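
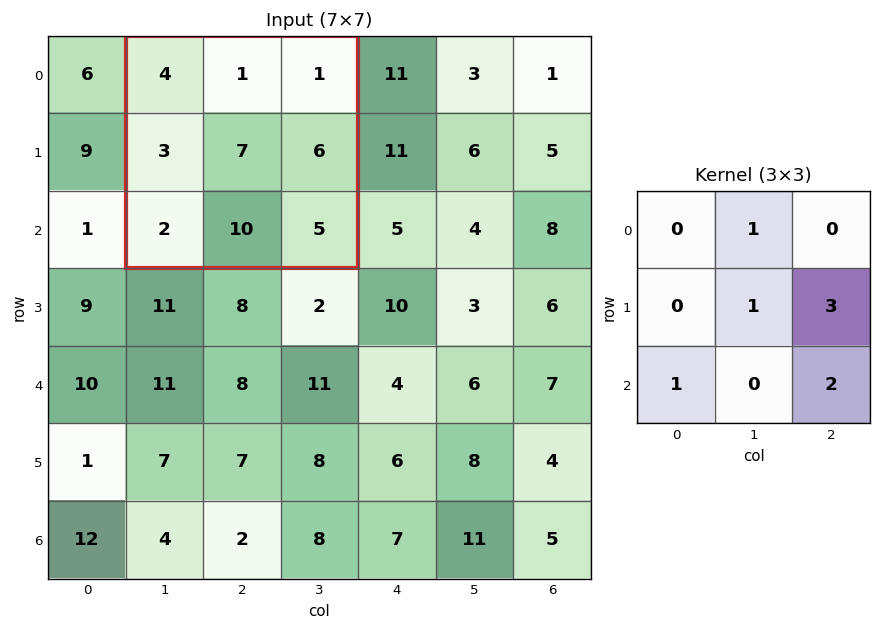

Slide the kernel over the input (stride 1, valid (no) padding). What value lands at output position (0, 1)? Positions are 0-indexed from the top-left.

The receptive field on the input at this output position is [4 1 1 / 3 7 6 / 2 10 5]. Elementwise product with the kernel and sum: 1·1 + 7·1 + 6·3 + 2·1 + 5·2.

38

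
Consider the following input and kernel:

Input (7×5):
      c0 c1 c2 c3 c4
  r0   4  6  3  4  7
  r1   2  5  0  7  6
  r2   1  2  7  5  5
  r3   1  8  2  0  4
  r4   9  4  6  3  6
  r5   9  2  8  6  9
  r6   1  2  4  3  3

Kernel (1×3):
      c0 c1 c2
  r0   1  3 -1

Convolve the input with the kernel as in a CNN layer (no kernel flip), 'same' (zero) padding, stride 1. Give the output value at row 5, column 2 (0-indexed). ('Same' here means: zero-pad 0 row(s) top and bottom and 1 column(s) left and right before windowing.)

The receptive field on the zero-padded input at this output position is [2 8 6]. Elementwise product with the kernel and sum: 2·1 + 8·3 + 6·-1.

20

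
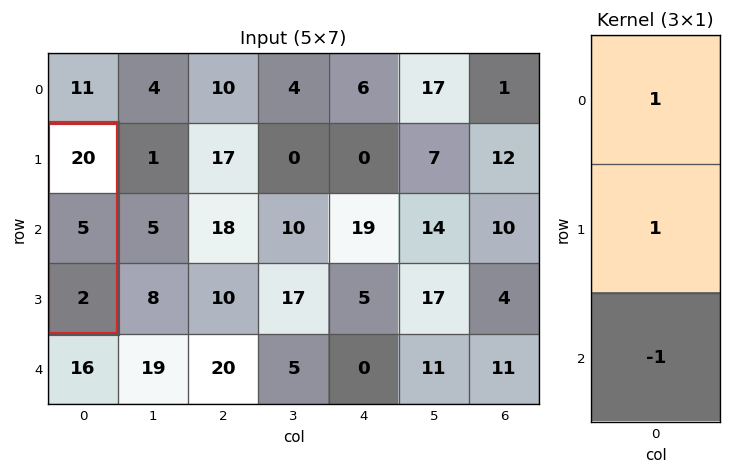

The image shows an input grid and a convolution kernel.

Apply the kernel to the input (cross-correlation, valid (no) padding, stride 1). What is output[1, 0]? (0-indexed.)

The receptive field on the input at this output position is [20 / 5 / 2]. Elementwise product with the kernel and sum: 20·1 + 5·1 + 2·-1.

23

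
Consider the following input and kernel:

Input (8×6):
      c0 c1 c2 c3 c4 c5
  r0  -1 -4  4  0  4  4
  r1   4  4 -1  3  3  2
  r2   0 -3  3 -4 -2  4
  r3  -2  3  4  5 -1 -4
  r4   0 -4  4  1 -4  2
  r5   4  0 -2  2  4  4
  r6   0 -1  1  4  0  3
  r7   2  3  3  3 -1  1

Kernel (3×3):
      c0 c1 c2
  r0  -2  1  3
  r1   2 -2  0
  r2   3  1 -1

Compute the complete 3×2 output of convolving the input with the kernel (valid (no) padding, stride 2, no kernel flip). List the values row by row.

Output[0,0]: The receptive field on the input at this output position is [-1 -4 4 / 4 4 -1 / 0 -3 3]. Elementwise product with the kernel and sum: -1·-2 + -4·1 + 4·3 + 4·2 + 4·-2 + 0·3 + -3·1 + 3·-1.
Output[0,1]: The receptive field on the input at this output position is [4 0 4 / -1 3 3 / 3 -4 -2]. Elementwise product with the kernel and sum: 4·-2 + 0·1 + 4·3 + -1·2 + 3·-2 + 3·3 + -4·1 + -2·-1.

4 3
-12 -1
14 -20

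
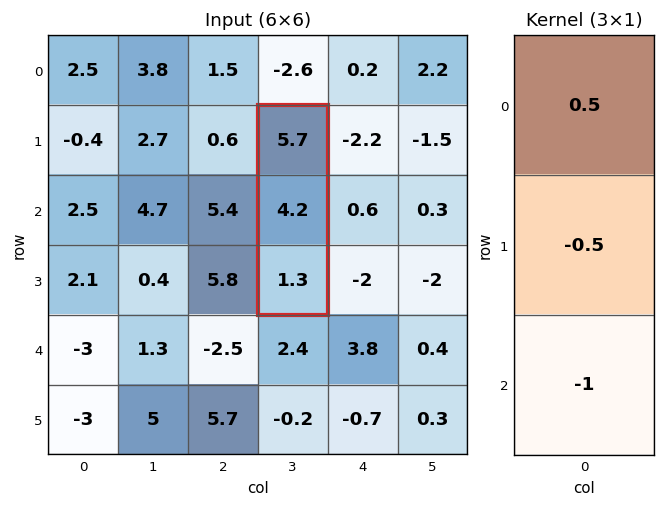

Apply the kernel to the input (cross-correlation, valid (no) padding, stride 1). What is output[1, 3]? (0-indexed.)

-0.55

The receptive field on the input at this output position is [5.7 / 4.2 / 1.3]. Elementwise product with the kernel and sum: 5.7·0.5 + 4.2·-0.5 + 1.3·-1.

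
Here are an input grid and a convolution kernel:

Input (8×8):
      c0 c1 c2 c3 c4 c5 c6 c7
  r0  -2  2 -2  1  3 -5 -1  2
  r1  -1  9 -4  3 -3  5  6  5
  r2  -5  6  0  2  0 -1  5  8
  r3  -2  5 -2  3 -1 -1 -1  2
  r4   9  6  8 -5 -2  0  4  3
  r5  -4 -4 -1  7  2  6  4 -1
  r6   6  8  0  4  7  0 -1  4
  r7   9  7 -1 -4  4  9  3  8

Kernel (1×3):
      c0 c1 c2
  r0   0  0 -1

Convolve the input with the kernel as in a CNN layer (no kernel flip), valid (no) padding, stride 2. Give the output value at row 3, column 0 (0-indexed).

0

The receptive field on the input at this output position is [6 8 0]. Elementwise product with the kernel and sum: 0·-1.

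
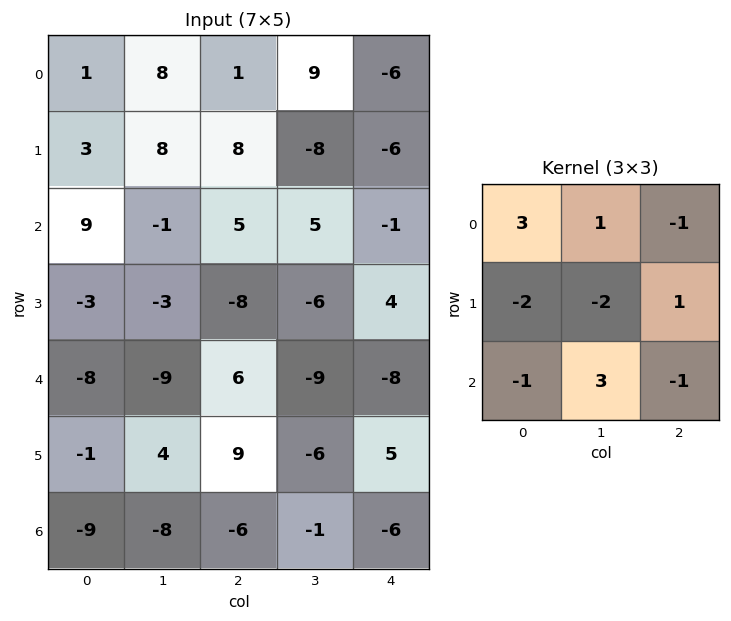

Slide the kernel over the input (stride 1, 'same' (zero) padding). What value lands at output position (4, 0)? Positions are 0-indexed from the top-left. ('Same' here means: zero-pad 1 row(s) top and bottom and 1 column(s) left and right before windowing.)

The receptive field on the zero-padded input at this output position is [0 -3 -3 / 0 -8 -9 / 0 -1 4]. Elementwise product with the kernel and sum: 0·3 + -3·1 + -3·-1 + 0·-2 + -8·-2 + -9·1 + 0·-1 + -1·3 + 4·-1.

0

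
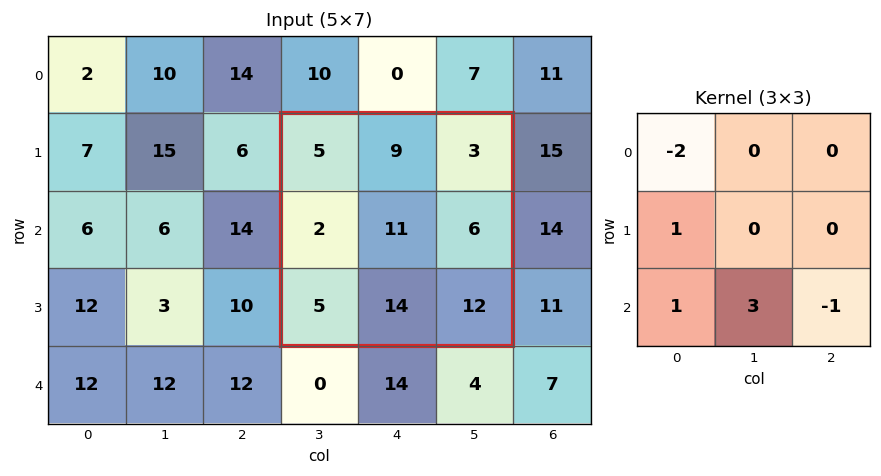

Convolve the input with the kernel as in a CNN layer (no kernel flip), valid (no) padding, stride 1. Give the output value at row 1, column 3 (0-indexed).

The receptive field on the input at this output position is [5 9 3 / 2 11 6 / 5 14 12]. Elementwise product with the kernel and sum: 5·-2 + 2·1 + 5·1 + 14·3 + 12·-1.

27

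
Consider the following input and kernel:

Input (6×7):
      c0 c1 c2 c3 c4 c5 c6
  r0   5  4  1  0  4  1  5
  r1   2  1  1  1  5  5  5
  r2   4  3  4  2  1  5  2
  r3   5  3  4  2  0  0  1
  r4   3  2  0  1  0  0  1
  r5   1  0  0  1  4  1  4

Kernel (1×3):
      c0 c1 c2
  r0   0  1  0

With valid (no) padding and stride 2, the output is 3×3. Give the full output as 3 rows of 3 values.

4 0 1
3 2 5
2 1 0

Output[0,0]: The receptive field on the input at this output position is [5 4 1]. Elementwise product with the kernel and sum: 4·1.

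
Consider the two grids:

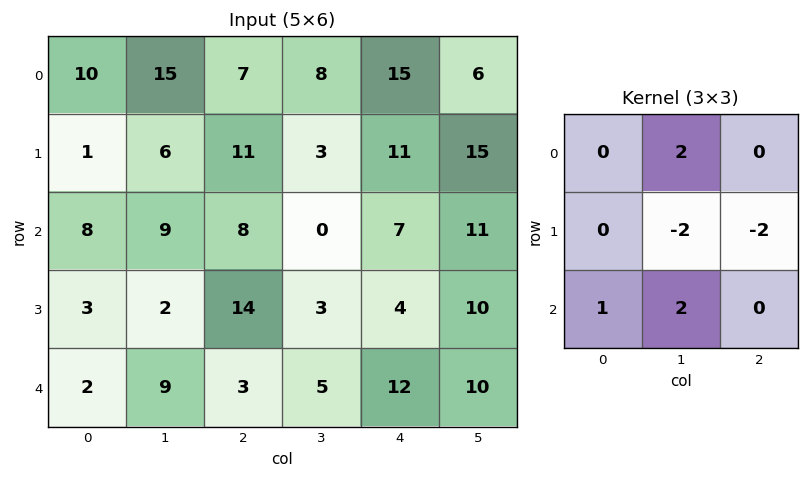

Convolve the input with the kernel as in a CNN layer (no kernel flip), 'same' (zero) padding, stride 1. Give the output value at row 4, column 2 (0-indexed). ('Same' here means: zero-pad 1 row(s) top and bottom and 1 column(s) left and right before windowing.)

The receptive field on the zero-padded input at this output position is [2 14 3 / 9 3 5 / 0 0 0]. Elementwise product with the kernel and sum: 14·2 + 3·-2 + 5·-2 + 0·1 + 0·2.

12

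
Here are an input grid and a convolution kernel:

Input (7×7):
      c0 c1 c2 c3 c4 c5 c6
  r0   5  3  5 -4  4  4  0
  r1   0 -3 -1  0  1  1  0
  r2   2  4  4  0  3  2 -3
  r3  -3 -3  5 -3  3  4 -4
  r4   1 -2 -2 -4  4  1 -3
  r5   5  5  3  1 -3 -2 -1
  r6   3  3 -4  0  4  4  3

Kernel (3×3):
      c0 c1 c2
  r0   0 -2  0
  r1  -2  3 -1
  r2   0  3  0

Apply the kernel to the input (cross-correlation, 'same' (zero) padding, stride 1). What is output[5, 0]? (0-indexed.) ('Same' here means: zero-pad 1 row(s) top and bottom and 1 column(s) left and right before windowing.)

The receptive field on the zero-padded input at this output position is [0 1 -2 / 0 5 5 / 0 3 3]. Elementwise product with the kernel and sum: 1·-2 + 0·-2 + 5·3 + 5·-1 + 3·3.

17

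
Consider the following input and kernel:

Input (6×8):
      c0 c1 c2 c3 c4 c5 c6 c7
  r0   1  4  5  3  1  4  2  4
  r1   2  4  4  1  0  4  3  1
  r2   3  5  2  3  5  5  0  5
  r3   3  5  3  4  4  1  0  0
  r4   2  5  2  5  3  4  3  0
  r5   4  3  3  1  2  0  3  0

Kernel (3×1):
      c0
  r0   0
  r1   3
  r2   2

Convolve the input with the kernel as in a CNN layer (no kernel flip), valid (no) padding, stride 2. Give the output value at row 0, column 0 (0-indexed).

12

The receptive field on the input at this output position is [1 / 2 / 3]. Elementwise product with the kernel and sum: 2·3 + 3·2.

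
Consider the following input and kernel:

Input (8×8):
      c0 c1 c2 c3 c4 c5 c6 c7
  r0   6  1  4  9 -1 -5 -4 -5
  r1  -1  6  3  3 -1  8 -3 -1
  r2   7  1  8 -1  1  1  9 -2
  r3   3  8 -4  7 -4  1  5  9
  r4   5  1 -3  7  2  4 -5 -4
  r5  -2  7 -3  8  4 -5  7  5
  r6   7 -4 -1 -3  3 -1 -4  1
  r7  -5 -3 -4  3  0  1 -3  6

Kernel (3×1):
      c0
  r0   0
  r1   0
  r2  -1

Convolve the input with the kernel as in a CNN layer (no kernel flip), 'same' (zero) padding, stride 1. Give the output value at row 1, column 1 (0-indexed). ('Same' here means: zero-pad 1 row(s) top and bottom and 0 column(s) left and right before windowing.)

The receptive field on the zero-padded input at this output position is [1 / 6 / 1]. Elementwise product with the kernel and sum: 1·-1.

-1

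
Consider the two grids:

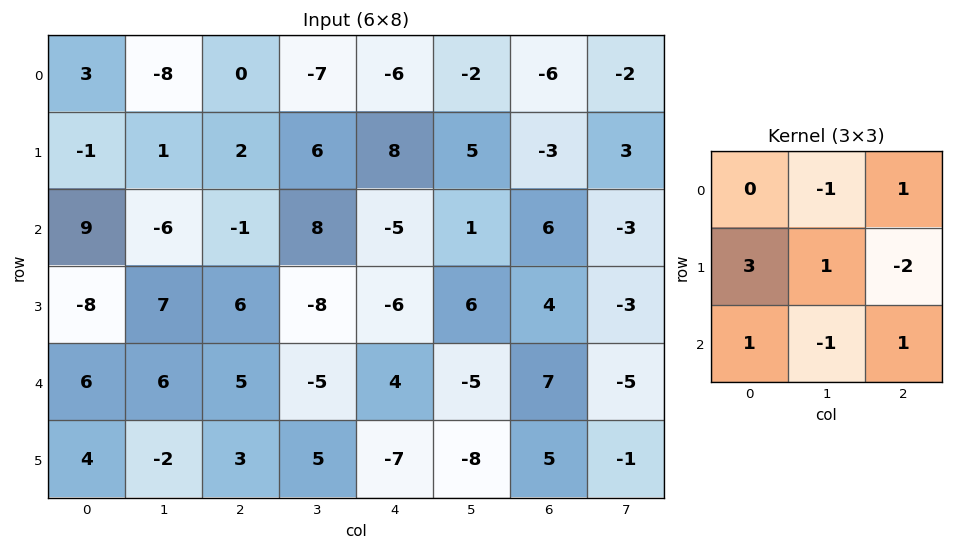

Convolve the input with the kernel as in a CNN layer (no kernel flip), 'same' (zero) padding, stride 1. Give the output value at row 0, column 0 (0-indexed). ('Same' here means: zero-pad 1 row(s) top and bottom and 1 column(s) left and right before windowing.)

The receptive field on the zero-padded input at this output position is [0 0 0 / 0 3 -8 / 0 -1 1]. Elementwise product with the kernel and sum: 0·-1 + 0·1 + 0·3 + 3·1 + -8·-2 + 0·1 + -1·-1 + 1·1.

21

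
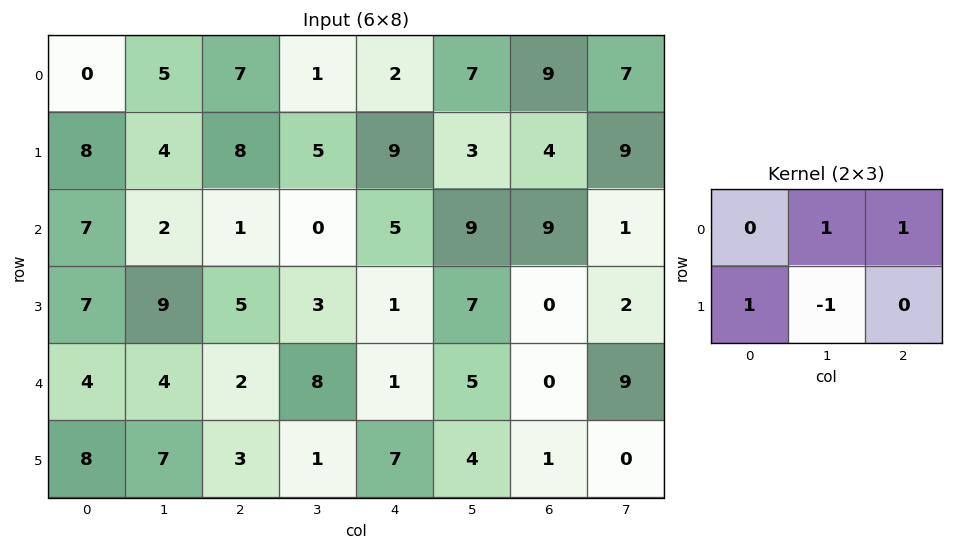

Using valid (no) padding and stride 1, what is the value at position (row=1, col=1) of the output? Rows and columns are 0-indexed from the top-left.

14

The receptive field on the input at this output position is [4 8 5 / 2 1 0]. Elementwise product with the kernel and sum: 8·1 + 5·1 + 2·1 + 1·-1.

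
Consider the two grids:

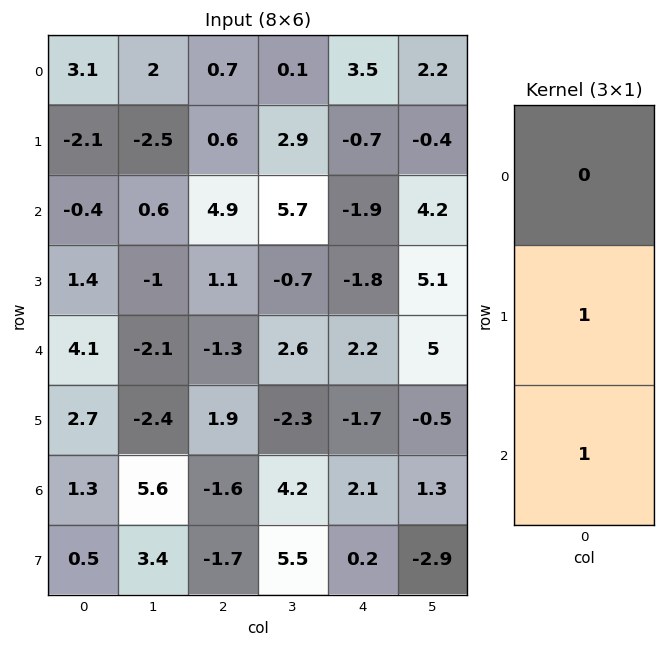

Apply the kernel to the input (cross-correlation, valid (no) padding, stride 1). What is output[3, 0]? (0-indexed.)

6.8

The receptive field on the input at this output position is [1.4 / 4.1 / 2.7]. Elementwise product with the kernel and sum: 4.1·1 + 2.7·1.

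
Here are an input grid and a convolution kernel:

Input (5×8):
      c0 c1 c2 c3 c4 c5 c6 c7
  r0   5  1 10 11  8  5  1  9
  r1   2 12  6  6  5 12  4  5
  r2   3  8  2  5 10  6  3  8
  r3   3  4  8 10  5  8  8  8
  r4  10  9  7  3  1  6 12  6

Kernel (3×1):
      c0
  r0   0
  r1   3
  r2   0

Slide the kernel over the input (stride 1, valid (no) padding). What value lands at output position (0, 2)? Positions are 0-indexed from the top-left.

The receptive field on the input at this output position is [10 / 6 / 2]. Elementwise product with the kernel and sum: 6·3.

18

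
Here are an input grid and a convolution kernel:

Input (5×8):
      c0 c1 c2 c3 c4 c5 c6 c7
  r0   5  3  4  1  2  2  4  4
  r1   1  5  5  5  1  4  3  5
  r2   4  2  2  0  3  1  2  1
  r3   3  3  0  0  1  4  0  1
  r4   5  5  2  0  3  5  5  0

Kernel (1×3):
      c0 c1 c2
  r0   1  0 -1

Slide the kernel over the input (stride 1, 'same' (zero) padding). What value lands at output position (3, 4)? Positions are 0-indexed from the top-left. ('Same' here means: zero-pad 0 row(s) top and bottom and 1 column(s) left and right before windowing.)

-4

The receptive field on the zero-padded input at this output position is [0 1 4]. Elementwise product with the kernel and sum: 0·1 + 4·-1.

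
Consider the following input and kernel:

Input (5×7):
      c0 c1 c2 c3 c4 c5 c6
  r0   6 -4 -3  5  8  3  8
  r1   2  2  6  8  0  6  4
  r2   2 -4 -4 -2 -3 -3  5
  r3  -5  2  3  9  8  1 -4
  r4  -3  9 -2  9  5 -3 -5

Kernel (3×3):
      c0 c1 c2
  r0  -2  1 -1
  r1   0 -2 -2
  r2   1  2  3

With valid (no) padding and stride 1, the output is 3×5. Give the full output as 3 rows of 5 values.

Output[0,0]: The receptive field on the input at this output position is [6 -4 -3 / 2 2 6 / 2 -4 -4]. Elementwise product with the kernel and sum: 6·-2 + -4·1 + -3·-1 + 2·-2 + 6·-2 + 2·1 + -4·2 + -4·3.

-47 -46 -30 -34 -35
16 41 51 18 -4
-5 14 6 -4 -12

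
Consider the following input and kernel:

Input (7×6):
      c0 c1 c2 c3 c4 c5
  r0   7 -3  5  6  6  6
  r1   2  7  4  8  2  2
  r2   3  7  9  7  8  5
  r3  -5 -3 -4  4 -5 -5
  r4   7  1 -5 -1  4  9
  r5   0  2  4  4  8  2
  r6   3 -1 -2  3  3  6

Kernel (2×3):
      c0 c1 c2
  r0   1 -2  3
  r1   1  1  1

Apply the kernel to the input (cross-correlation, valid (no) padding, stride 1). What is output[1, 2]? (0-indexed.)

18

The receptive field on the input at this output position is [4 8 2 / 9 7 8]. Elementwise product with the kernel and sum: 4·1 + 8·-2 + 2·3 + 9·1 + 7·1 + 8·1.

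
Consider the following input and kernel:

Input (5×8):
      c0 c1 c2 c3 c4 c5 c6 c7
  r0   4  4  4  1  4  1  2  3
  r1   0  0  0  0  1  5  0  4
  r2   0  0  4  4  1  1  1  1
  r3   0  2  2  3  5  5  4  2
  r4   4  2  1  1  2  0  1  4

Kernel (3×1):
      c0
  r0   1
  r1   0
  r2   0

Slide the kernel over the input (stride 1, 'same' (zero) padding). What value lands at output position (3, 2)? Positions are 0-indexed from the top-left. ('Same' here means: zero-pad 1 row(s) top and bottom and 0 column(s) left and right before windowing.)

The receptive field on the zero-padded input at this output position is [4 / 2 / 1]. Elementwise product with the kernel and sum: 4·1.

4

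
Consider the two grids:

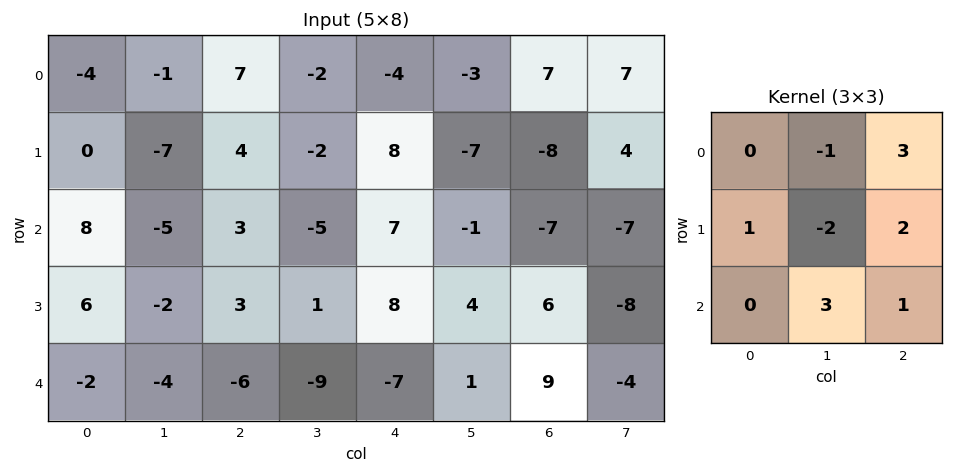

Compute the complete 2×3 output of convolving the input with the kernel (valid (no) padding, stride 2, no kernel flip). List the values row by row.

Output[0,0]: The receptive field on the input at this output position is [-4 -1 7 / 0 -7 4 / 8 -5 3]. Elementwise product with the kernel and sum: -1·-1 + 7·3 + 0·1 + -7·-2 + 4·2 + -5·3 + 3·1.
Output[0,1]: The receptive field on the input at this output position is [7 -2 -4 / 4 -2 8 / 3 -5 7]. Elementwise product with the kernel and sum: -2·-1 + -4·3 + 4·1 + -2·-2 + 8·2 + -5·3 + 7·1.

32 6 20
12 9 4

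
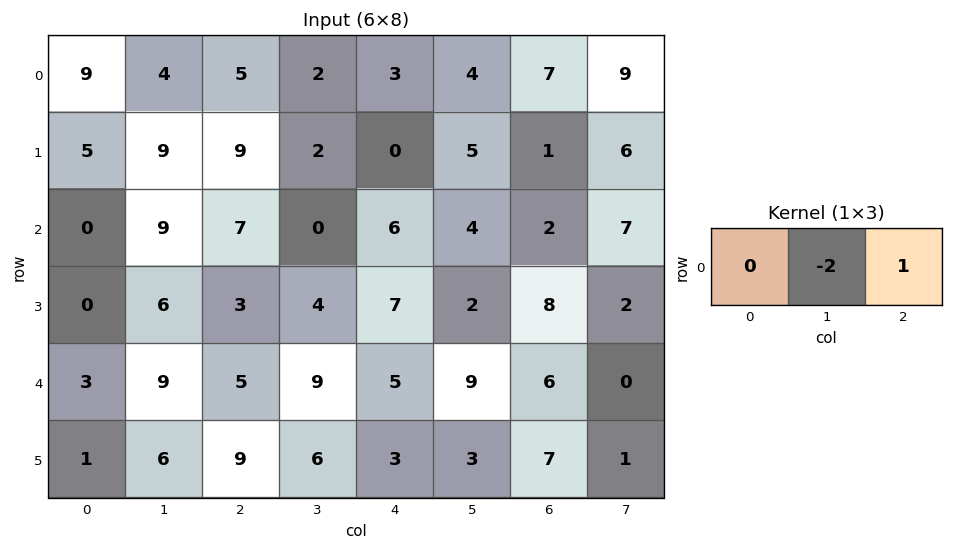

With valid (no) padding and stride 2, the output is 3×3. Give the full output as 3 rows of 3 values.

Output[0,0]: The receptive field on the input at this output position is [9 4 5]. Elementwise product with the kernel and sum: 4·-2 + 5·1.
Output[0,1]: The receptive field on the input at this output position is [5 2 3]. Elementwise product with the kernel and sum: 2·-2 + 3·1.

-3 -1 -1
-11 6 -6
-13 -13 -12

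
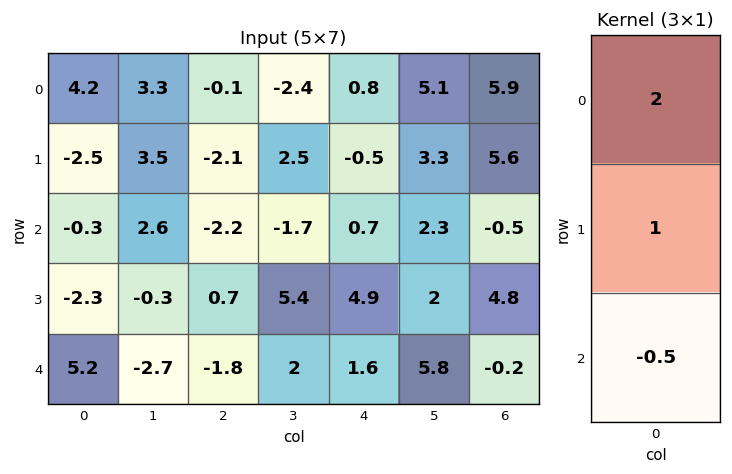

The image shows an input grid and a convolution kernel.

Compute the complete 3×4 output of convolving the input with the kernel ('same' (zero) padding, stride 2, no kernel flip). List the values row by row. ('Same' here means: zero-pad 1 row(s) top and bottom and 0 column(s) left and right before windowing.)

5.45 0.95 1.05 3.1
-4.15 -6.75 -2.75 8.3
0.6 -0.4 11.4 9.4

Output[0,0]: The receptive field on the zero-padded input at this output position is [0 / 4.2 / -2.5]. Elementwise product with the kernel and sum: 0·2 + 4.2·1 + -2.5·-0.5.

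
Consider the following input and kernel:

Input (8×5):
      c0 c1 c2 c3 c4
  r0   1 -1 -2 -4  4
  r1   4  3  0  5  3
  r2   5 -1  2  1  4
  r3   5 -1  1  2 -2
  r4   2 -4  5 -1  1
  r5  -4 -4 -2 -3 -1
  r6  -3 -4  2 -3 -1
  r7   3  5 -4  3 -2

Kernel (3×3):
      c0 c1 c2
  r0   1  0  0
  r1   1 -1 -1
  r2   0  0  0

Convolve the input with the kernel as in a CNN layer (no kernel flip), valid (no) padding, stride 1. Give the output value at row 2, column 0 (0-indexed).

The receptive field on the input at this output position is [5 -1 2 / 5 -1 1 / 2 -4 5]. Elementwise product with the kernel and sum: 5·1 + 5·1 + -1·-1 + 1·-1.

10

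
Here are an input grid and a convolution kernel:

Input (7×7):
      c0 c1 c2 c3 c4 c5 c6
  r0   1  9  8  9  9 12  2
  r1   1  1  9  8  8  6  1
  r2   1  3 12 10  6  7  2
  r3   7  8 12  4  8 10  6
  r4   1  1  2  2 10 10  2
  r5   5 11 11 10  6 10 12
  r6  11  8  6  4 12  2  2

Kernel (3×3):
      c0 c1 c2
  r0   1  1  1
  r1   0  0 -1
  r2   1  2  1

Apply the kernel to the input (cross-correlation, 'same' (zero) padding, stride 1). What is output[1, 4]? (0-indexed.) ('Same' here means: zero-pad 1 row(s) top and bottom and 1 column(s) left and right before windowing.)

53

The receptive field on the zero-padded input at this output position is [9 9 12 / 8 8 6 / 10 6 7]. Elementwise product with the kernel and sum: 9·1 + 9·1 + 12·1 + 6·-1 + 10·1 + 6·2 + 7·1.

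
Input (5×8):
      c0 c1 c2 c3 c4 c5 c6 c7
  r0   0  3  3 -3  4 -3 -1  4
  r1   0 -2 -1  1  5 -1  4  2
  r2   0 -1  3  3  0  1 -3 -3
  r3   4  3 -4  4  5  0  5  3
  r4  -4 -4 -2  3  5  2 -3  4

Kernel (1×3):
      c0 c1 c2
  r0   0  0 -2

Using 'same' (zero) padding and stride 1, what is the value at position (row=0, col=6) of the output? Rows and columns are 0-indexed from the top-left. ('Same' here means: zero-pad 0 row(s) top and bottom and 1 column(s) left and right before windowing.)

-8

The receptive field on the zero-padded input at this output position is [-3 -1 4]. Elementwise product with the kernel and sum: 4·-2.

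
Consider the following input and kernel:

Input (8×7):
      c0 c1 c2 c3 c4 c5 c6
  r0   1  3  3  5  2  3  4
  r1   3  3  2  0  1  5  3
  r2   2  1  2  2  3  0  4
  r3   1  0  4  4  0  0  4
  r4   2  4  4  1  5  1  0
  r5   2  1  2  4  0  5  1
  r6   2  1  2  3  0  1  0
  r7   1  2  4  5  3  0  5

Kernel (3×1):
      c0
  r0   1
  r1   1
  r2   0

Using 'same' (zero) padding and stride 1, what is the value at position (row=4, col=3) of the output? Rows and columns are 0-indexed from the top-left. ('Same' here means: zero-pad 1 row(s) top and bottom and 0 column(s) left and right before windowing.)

5

The receptive field on the zero-padded input at this output position is [4 / 1 / 4]. Elementwise product with the kernel and sum: 4·1 + 1·1.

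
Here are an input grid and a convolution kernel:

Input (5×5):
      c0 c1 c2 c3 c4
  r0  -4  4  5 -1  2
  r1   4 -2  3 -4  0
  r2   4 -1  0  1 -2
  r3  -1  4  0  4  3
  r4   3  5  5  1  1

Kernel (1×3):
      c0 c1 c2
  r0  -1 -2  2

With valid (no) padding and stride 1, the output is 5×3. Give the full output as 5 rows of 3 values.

Output[0,0]: The receptive field on the input at this output position is [-4 4 5]. Elementwise product with the kernel and sum: -4·-1 + 4·-2 + 5·2.
Output[0,1]: The receptive field on the input at this output position is [4 5 -1]. Elementwise product with the kernel and sum: 4·-1 + 5·-2 + -1·2.

6 -16 1
6 -12 5
-2 3 -6
-7 4 -2
-3 -13 -5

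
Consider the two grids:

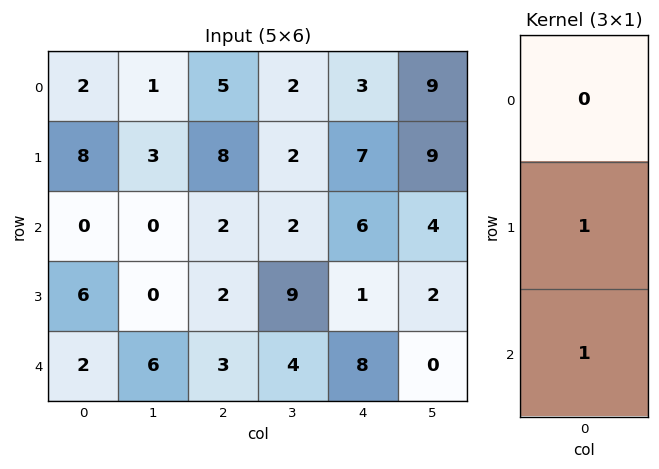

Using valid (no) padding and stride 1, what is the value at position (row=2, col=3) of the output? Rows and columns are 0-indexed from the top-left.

The receptive field on the input at this output position is [2 / 9 / 4]. Elementwise product with the kernel and sum: 9·1 + 4·1.

13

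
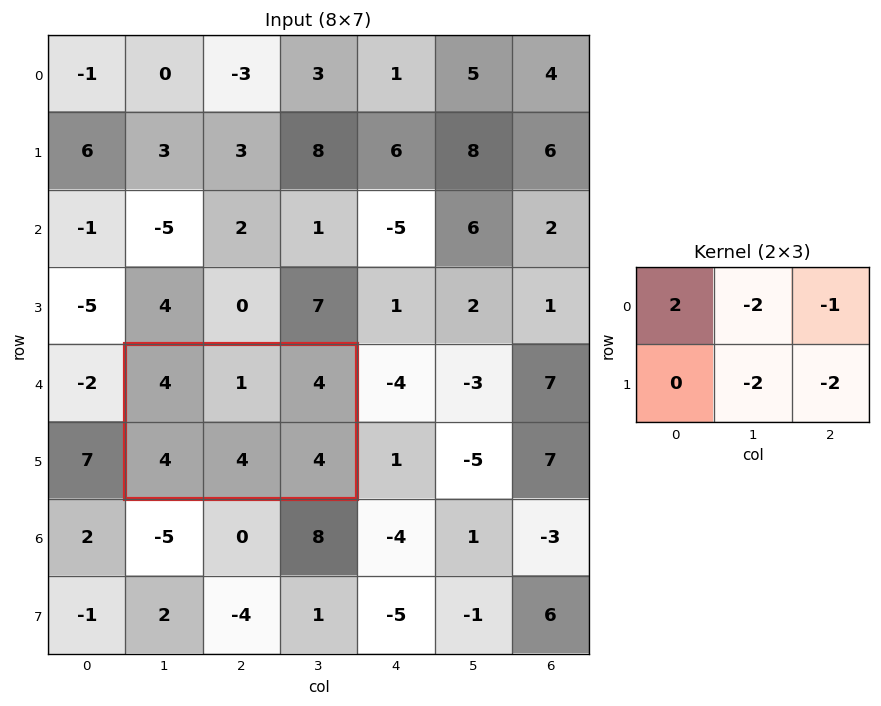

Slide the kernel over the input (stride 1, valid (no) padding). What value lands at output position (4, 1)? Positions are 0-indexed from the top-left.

The receptive field on the input at this output position is [4 1 4 / 4 4 4]. Elementwise product with the kernel and sum: 4·2 + 1·-2 + 4·-1 + 4·-2 + 4·-2.

-14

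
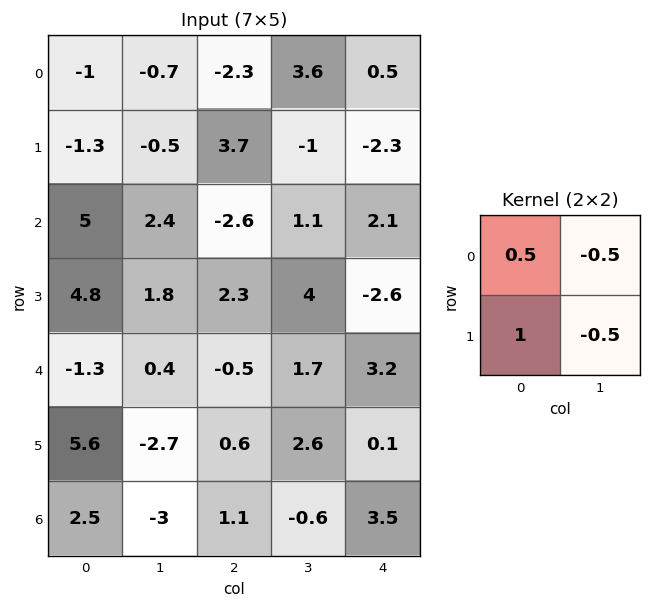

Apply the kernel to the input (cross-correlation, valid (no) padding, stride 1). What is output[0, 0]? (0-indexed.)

-1.2

The receptive field on the input at this output position is [-1 -0.7 / -1.3 -0.5]. Elementwise product with the kernel and sum: -1·0.5 + -0.7·-0.5 + -1.3·1 + -0.5·-0.5.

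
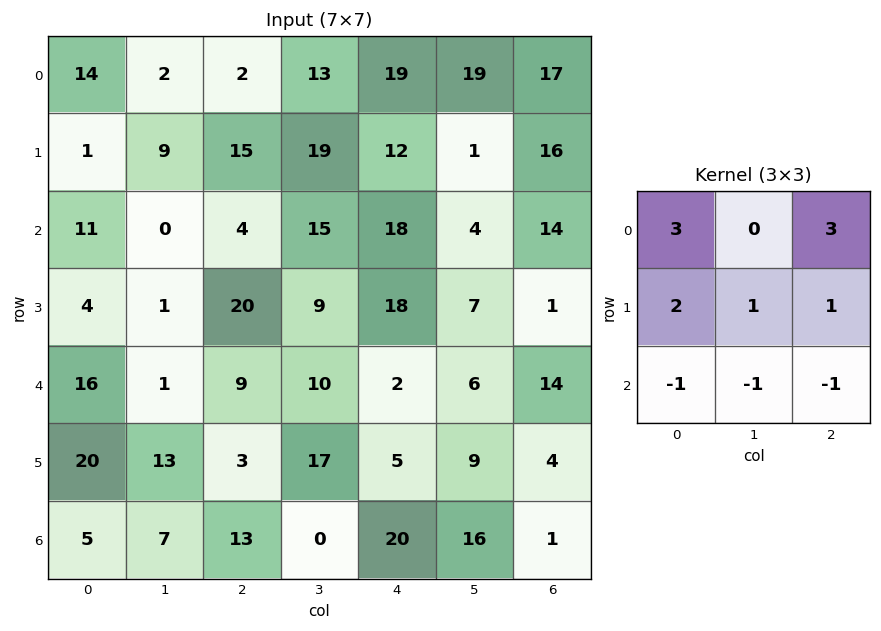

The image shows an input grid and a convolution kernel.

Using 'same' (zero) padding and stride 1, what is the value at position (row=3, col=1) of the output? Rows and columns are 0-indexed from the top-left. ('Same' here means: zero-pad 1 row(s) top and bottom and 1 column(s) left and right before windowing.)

48

The receptive field on the zero-padded input at this output position is [11 0 4 / 4 1 20 / 16 1 9]. Elementwise product with the kernel and sum: 11·3 + 4·3 + 4·2 + 1·1 + 20·1 + 16·-1 + 1·-1 + 9·-1.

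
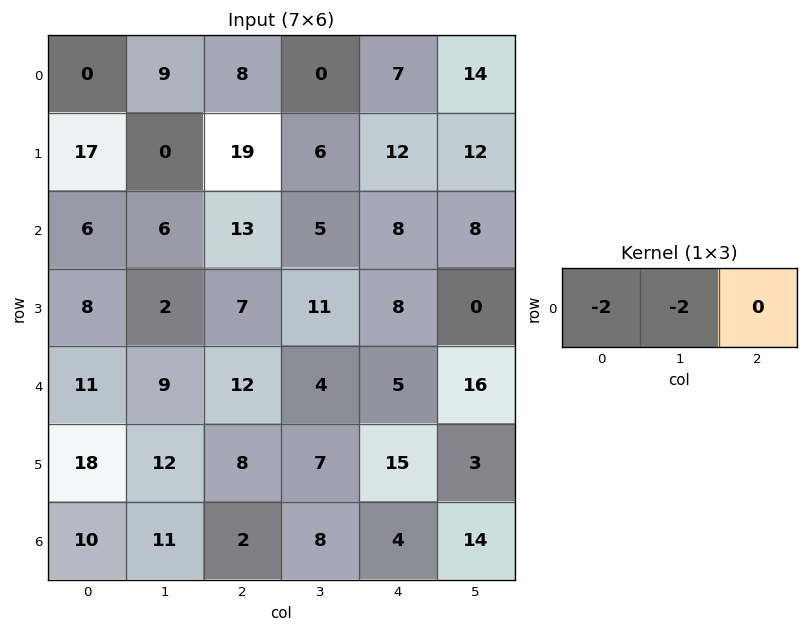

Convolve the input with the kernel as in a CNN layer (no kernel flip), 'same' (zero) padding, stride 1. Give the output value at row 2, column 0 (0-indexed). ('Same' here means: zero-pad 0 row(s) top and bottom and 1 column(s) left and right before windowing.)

-12

The receptive field on the zero-padded input at this output position is [0 6 6]. Elementwise product with the kernel and sum: 0·-2 + 6·-2.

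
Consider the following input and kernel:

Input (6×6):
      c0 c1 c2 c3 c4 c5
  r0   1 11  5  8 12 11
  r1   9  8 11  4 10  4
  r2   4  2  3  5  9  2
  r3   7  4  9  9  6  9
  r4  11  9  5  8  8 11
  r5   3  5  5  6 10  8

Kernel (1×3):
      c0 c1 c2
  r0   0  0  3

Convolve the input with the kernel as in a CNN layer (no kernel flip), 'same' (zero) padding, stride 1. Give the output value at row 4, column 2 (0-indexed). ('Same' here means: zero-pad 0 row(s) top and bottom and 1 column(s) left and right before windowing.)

24

The receptive field on the zero-padded input at this output position is [9 5 8]. Elementwise product with the kernel and sum: 8·3.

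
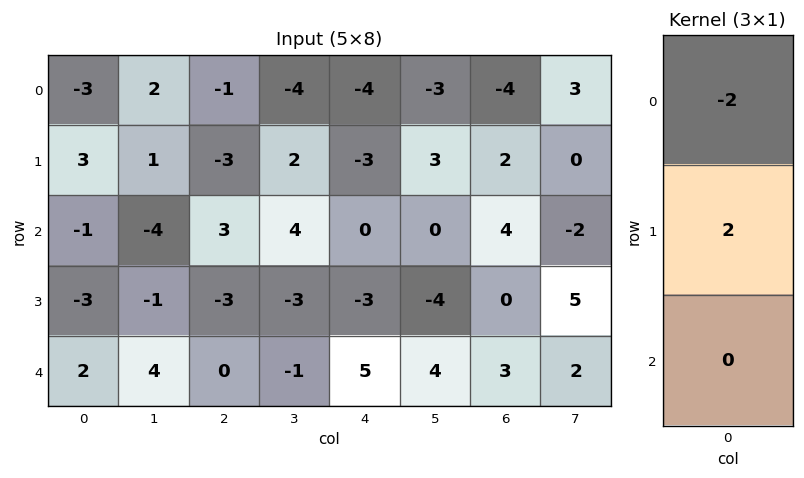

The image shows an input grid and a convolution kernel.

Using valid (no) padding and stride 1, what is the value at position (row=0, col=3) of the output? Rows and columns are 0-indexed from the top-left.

12

The receptive field on the input at this output position is [-4 / 2 / 4]. Elementwise product with the kernel and sum: -4·-2 + 2·2.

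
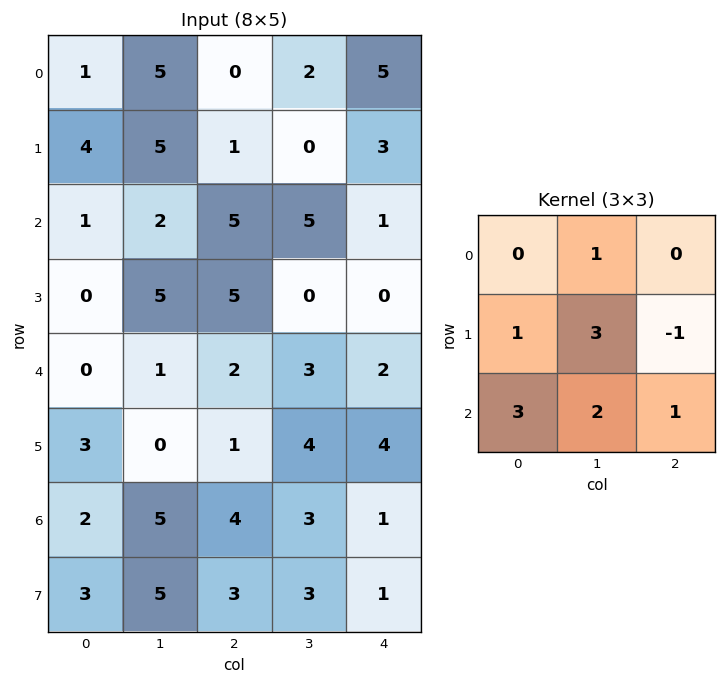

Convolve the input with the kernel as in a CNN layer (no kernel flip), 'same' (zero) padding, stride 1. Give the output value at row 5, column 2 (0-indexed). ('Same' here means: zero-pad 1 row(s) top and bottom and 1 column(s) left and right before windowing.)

27

The receptive field on the zero-padded input at this output position is [1 2 3 / 0 1 4 / 5 4 3]. Elementwise product with the kernel and sum: 2·1 + 0·1 + 1·3 + 4·-1 + 5·3 + 4·2 + 3·1.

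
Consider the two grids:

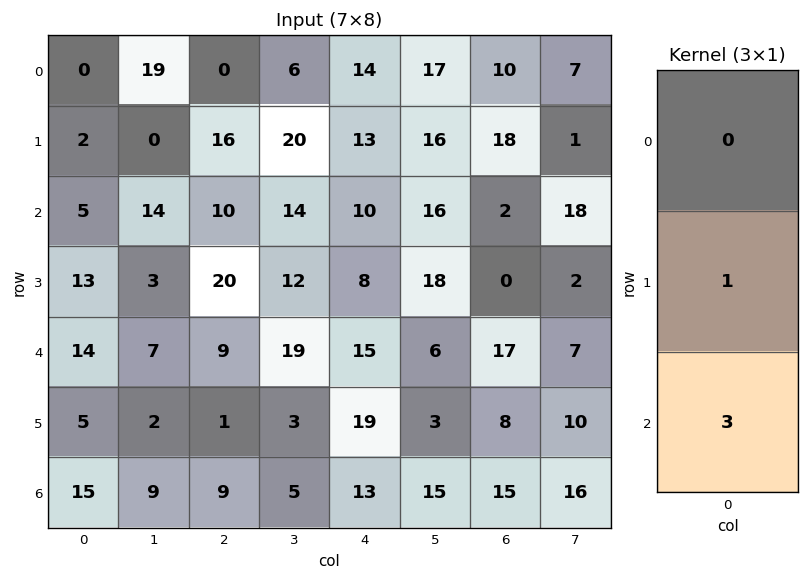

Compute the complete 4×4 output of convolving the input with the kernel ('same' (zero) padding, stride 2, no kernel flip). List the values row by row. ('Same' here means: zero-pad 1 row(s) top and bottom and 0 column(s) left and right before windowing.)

6 48 53 64
44 70 34 2
29 12 72 41
15 9 13 15

Output[0,0]: The receptive field on the zero-padded input at this output position is [0 / 0 / 2]. Elementwise product with the kernel and sum: 0·1 + 2·3.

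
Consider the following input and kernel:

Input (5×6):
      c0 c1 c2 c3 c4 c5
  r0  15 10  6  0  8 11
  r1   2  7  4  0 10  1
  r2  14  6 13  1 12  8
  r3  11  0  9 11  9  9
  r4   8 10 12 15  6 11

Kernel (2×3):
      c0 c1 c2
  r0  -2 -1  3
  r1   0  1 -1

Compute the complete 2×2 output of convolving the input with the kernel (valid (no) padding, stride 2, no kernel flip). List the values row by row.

-19 2
-4 11

Output[0,0]: The receptive field on the input at this output position is [15 10 6 / 2 7 4]. Elementwise product with the kernel and sum: 15·-2 + 10·-1 + 6·3 + 7·1 + 4·-1.
Output[0,1]: The receptive field on the input at this output position is [6 0 8 / 4 0 10]. Elementwise product with the kernel and sum: 6·-2 + 0·-1 + 8·3 + 0·1 + 10·-1.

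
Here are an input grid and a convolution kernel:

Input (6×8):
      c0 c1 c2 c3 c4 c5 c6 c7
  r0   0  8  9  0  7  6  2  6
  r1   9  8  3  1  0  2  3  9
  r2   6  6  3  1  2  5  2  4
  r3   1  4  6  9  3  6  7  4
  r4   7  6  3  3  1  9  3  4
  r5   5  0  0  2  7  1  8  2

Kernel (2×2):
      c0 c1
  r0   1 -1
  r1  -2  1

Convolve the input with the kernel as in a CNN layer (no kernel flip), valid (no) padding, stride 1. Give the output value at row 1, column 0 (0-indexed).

-5

The receptive field on the input at this output position is [9 8 / 6 6]. Elementwise product with the kernel and sum: 9·1 + 8·-1 + 6·-2 + 6·1.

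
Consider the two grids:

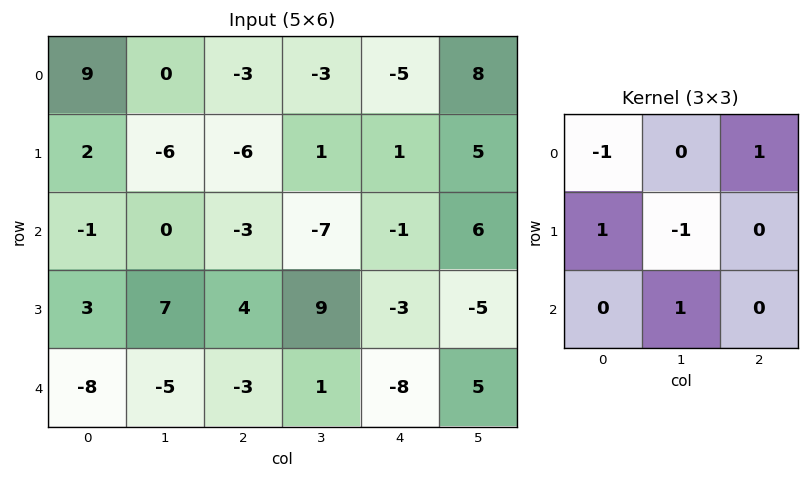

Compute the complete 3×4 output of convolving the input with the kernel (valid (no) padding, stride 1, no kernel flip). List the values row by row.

-4 -6 -16 10
-2 14 20 -5
-11 -7 -2 17

Output[0,0]: The receptive field on the input at this output position is [9 0 -3 / 2 -6 -6 / -1 0 -3]. Elementwise product with the kernel and sum: 9·-1 + -3·1 + 2·1 + -6·-1 + 0·1.
Output[0,1]: The receptive field on the input at this output position is [0 -3 -3 / -6 -6 1 / 0 -3 -7]. Elementwise product with the kernel and sum: 0·-1 + -3·1 + -6·1 + -6·-1 + -3·1.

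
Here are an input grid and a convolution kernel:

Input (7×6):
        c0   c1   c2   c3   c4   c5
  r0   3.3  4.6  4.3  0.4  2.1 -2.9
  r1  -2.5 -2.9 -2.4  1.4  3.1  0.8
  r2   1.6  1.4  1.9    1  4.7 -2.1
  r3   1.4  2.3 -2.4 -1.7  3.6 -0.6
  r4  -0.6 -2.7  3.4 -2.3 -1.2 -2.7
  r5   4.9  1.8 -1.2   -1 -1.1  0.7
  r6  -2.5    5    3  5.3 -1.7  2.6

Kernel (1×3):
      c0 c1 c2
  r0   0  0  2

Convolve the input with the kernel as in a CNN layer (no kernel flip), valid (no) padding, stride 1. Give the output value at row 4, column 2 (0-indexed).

-2.4

The receptive field on the input at this output position is [3.4 -2.3 -1.2]. Elementwise product with the kernel and sum: -1.2·2.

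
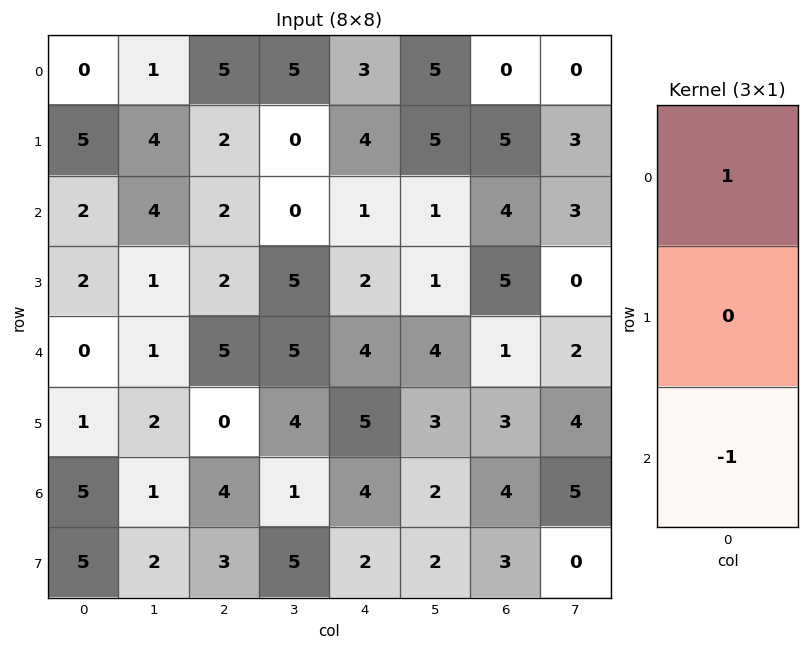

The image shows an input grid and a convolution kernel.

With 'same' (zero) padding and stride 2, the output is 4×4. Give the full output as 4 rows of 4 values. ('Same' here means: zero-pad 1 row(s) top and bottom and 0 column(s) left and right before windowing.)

-5 -2 -4 -5
3 0 2 0
1 2 -3 2
-4 -3 3 0

Output[0,0]: The receptive field on the zero-padded input at this output position is [0 / 0 / 5]. Elementwise product with the kernel and sum: 0·1 + 5·-1.
Output[0,1]: The receptive field on the zero-padded input at this output position is [0 / 5 / 2]. Elementwise product with the kernel and sum: 0·1 + 2·-1.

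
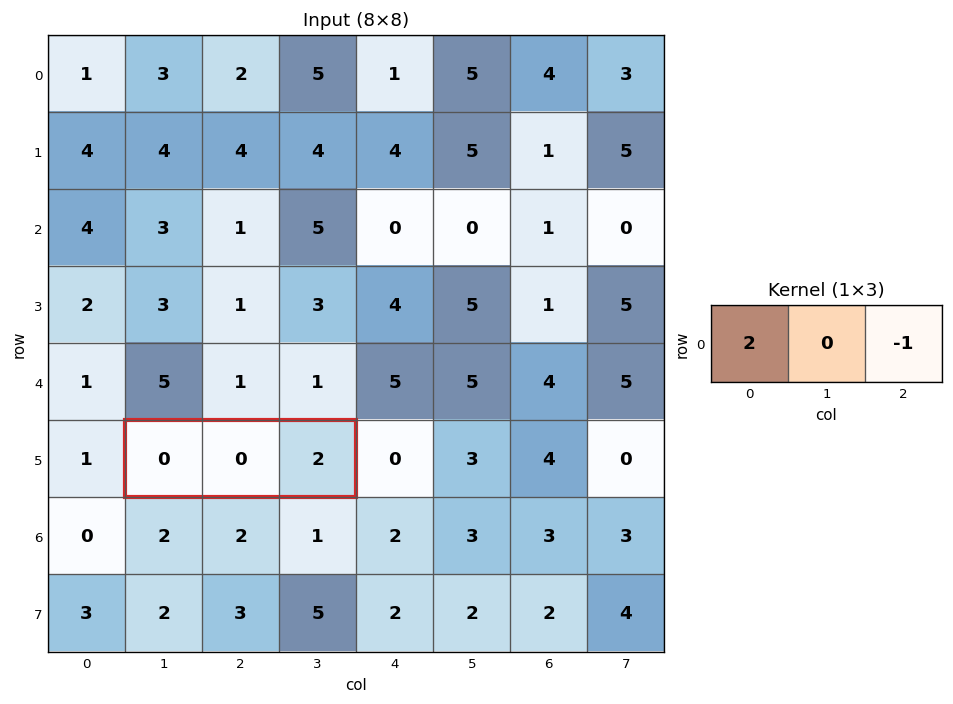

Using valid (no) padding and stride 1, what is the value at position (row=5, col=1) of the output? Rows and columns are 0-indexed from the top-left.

The receptive field on the input at this output position is [0 0 2]. Elementwise product with the kernel and sum: 0·2 + 2·-1.

-2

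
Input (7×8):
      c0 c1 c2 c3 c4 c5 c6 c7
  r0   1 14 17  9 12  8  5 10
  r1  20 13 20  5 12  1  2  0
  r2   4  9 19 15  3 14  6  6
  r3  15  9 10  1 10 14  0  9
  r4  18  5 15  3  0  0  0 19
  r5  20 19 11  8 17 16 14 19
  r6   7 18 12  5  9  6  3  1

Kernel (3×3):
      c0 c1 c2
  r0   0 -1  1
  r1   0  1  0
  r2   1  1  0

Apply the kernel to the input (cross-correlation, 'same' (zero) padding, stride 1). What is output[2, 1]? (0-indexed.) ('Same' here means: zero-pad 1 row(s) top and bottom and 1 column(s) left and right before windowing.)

40

The receptive field on the zero-padded input at this output position is [20 13 20 / 4 9 19 / 15 9 10]. Elementwise product with the kernel and sum: 13·-1 + 20·1 + 9·1 + 15·1 + 9·1.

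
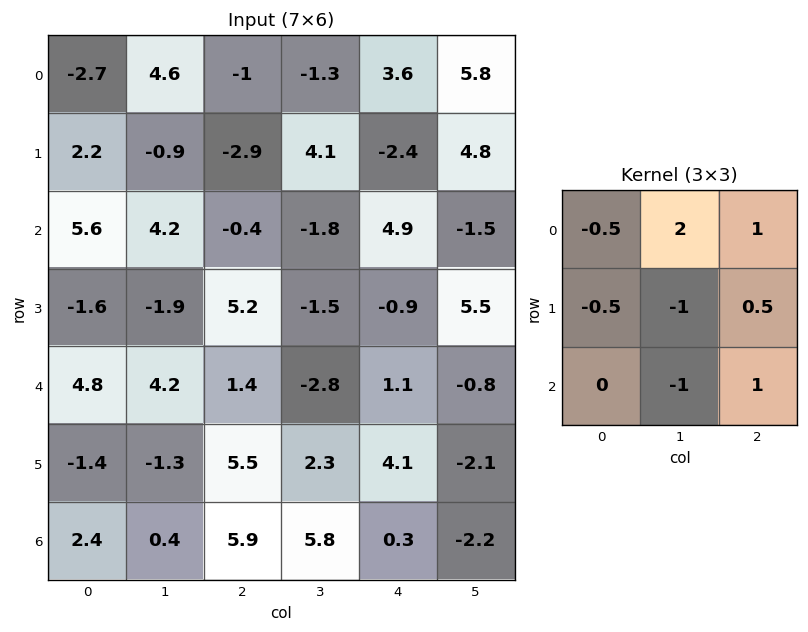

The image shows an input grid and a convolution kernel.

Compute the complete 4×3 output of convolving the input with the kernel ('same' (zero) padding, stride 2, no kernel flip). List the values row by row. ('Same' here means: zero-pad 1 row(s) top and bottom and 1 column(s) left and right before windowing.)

1.9 5.05 7.15
-0.3 -10.55 -0.4
-7.7 1.75 -1.85
-6.3 10.75 0.65

Output[0,0]: The receptive field on the zero-padded input at this output position is [0 0 0 / 0 -2.7 4.6 / 0 2.2 -0.9]. Elementwise product with the kernel and sum: 0·-0.5 + 0·2 + 0·1 + 0·-0.5 + -2.7·-1 + 4.6·0.5 + 2.2·-1 + -0.9·1.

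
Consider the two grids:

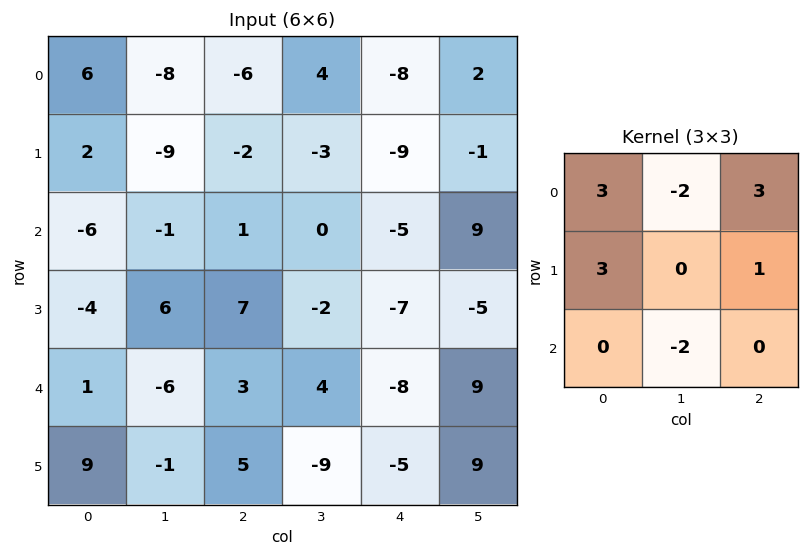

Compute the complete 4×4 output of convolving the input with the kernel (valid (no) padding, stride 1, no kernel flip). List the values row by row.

22 -32 -65 34
-11 -49 -25 29
-6 5 -6 42
5 -26 23 24

Output[0,0]: The receptive field on the input at this output position is [6 -8 -6 / 2 -9 -2 / -6 -1 1]. Elementwise product with the kernel and sum: 6·3 + -8·-2 + -6·3 + 2·3 + -2·1 + -1·-2.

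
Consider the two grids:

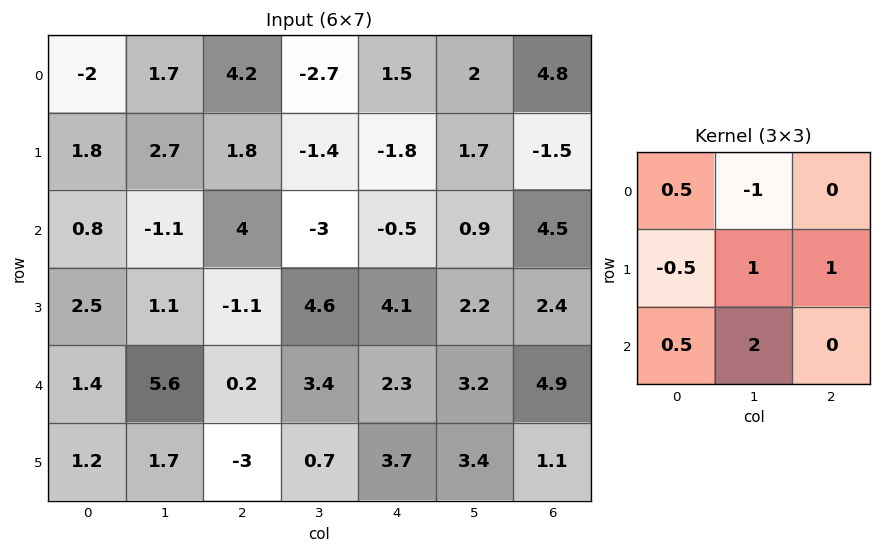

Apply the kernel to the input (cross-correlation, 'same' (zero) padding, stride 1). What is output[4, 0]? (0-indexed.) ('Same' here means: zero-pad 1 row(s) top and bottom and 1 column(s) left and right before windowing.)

The receptive field on the zero-padded input at this output position is [0 2.5 1.1 / 0 1.4 5.6 / 0 1.2 1.7]. Elementwise product with the kernel and sum: 0·0.5 + 2.5·-1 + 0·-0.5 + 1.4·1 + 5.6·1 + 0·0.5 + 1.2·2.

6.9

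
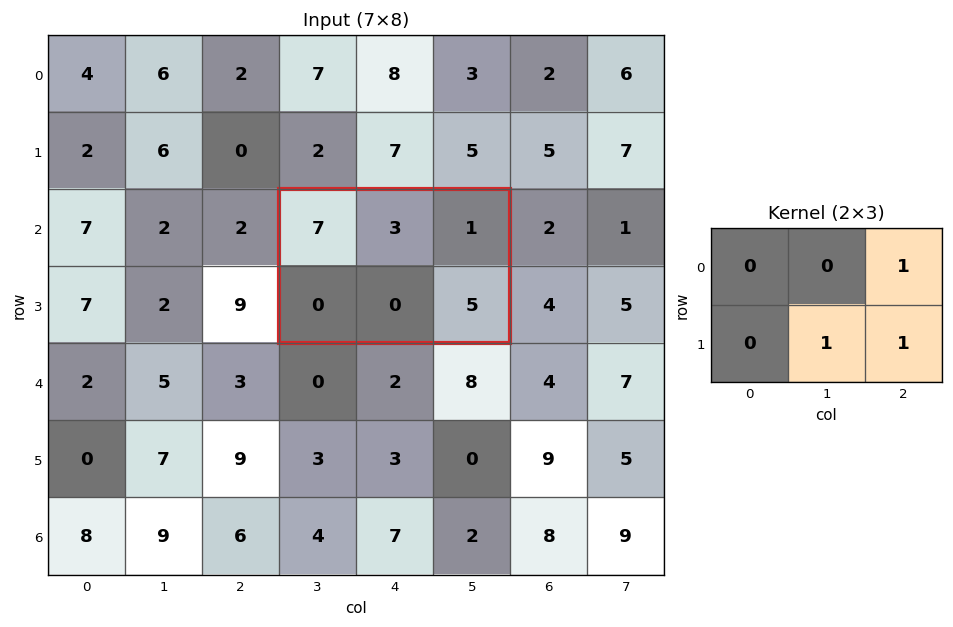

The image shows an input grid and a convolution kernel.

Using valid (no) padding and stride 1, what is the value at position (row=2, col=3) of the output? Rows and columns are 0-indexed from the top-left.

The receptive field on the input at this output position is [7 3 1 / 0 0 5]. Elementwise product with the kernel and sum: 1·1 + 0·1 + 5·1.

6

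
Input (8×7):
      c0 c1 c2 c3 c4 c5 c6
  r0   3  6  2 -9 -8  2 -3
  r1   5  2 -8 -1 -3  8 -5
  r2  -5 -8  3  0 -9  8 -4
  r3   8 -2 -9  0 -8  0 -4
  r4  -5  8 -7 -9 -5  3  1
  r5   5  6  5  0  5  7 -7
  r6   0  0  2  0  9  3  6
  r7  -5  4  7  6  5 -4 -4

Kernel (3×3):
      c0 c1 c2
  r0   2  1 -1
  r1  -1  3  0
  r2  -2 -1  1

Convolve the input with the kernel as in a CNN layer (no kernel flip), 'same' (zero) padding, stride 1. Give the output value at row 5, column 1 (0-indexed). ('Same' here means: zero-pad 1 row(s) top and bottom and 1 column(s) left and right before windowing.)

The receptive field on the zero-padded input at this output position is [-5 8 -7 / 5 6 5 / 0 0 2]. Elementwise product with the kernel and sum: -5·2 + 8·1 + -7·-1 + 5·-1 + 6·3 + 0·-2 + 0·-1 + 2·1.

20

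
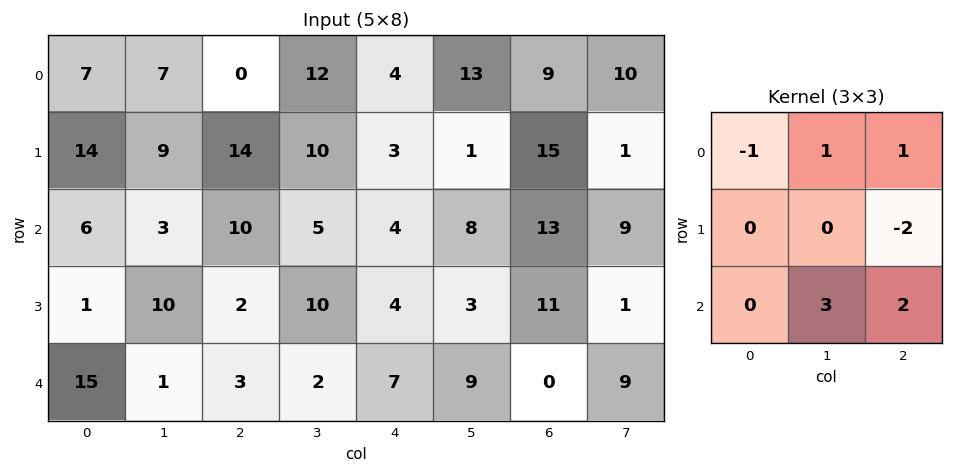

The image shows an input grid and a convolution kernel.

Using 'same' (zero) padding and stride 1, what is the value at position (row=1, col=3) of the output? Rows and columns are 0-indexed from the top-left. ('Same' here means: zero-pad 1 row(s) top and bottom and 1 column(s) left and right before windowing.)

33

The receptive field on the zero-padded input at this output position is [0 12 4 / 14 10 3 / 10 5 4]. Elementwise product with the kernel and sum: 0·-1 + 12·1 + 4·1 + 3·-2 + 5·3 + 4·2.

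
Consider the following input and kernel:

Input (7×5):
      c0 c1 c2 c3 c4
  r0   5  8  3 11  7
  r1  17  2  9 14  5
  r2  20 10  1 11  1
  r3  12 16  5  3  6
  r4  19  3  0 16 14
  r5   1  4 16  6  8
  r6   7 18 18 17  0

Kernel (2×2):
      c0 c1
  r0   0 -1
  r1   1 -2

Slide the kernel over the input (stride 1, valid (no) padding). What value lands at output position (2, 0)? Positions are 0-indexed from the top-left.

-30

The receptive field on the input at this output position is [20 10 / 12 16]. Elementwise product with the kernel and sum: 10·-1 + 12·1 + 16·-2.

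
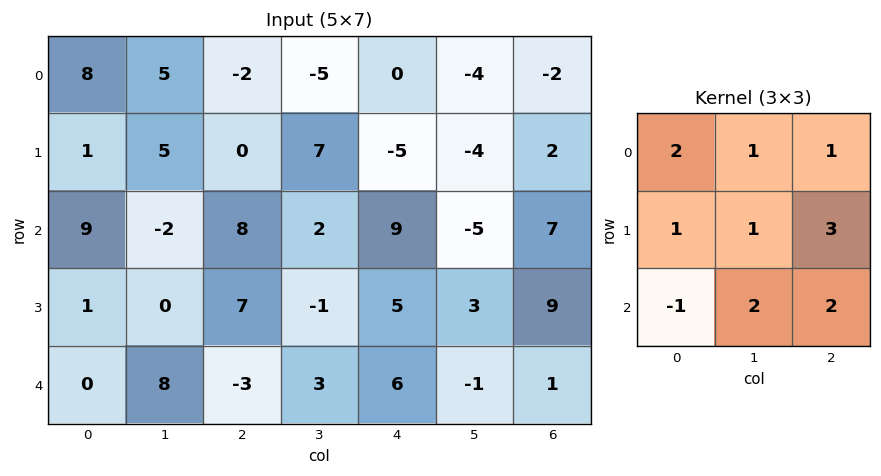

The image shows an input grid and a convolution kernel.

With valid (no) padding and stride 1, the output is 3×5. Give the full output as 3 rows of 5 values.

28 51 -3 -18 -14
51 41 40 18 32
56 2 69 28 49

Output[0,0]: The receptive field on the input at this output position is [8 5 -2 / 1 5 0 / 9 -2 8]. Elementwise product with the kernel and sum: 8·2 + 5·1 + -2·1 + 1·1 + 5·1 + 0·3 + 9·-1 + -2·2 + 8·2.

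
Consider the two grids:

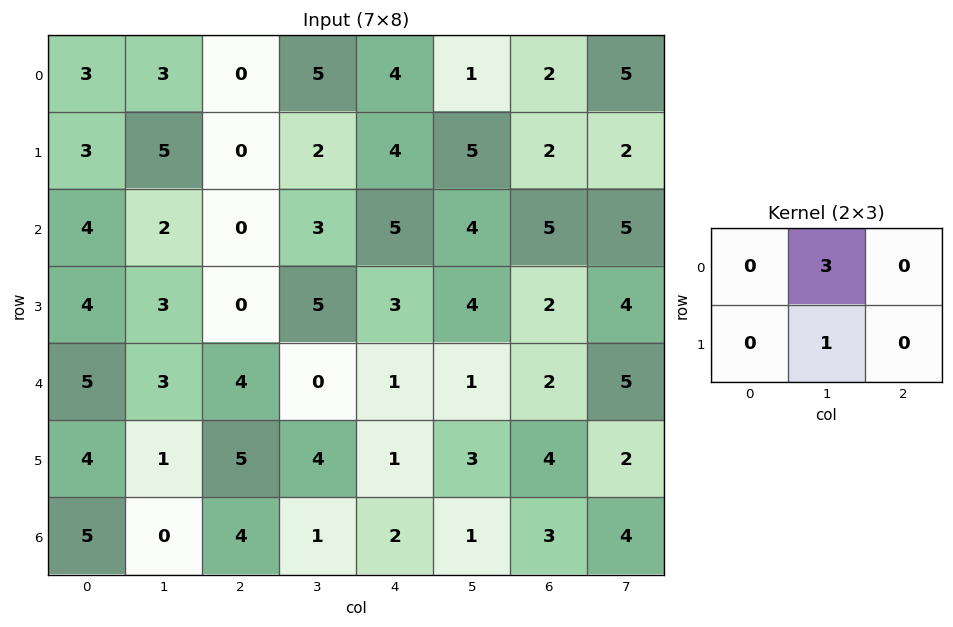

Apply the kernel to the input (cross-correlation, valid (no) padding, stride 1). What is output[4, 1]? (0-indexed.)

The receptive field on the input at this output position is [3 4 0 / 1 5 4]. Elementwise product with the kernel and sum: 4·3 + 5·1.

17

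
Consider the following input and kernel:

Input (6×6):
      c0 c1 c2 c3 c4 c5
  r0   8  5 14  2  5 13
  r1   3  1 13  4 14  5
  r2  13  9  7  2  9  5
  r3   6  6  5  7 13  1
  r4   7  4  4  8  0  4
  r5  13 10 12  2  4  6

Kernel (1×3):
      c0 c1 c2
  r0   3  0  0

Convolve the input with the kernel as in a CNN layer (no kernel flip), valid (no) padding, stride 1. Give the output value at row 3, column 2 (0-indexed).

The receptive field on the input at this output position is [5 7 13]. Elementwise product with the kernel and sum: 5·3.

15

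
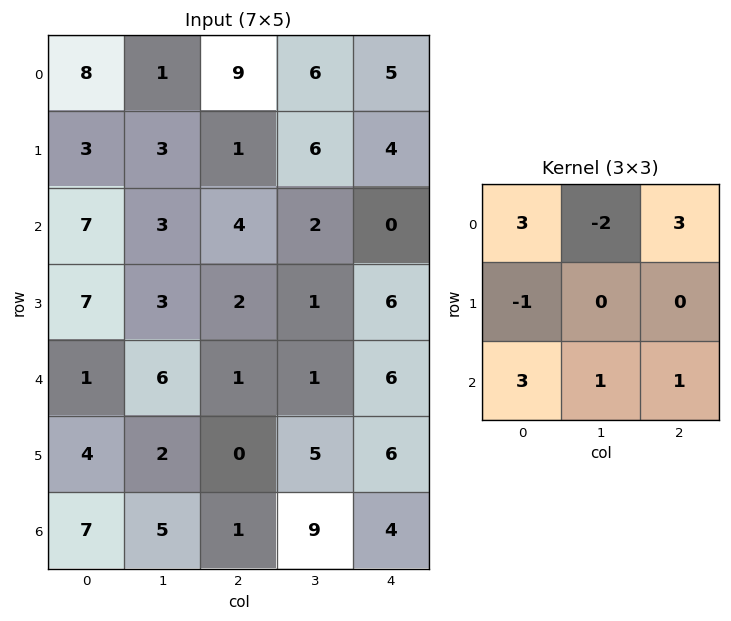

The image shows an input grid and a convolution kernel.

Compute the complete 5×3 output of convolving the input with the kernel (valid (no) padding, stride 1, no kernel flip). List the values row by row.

Output[0,0]: The receptive field on the input at this output position is [8 1 9 / 3 3 1 / 7 3 4]. Elementwise product with the kernel and sum: 8·3 + 1·-2 + 9·3 + 3·-1 + 7·3 + 3·1 + 4·1.

74 15 43
25 34 12
30 24 16
34 13 32
17 42 35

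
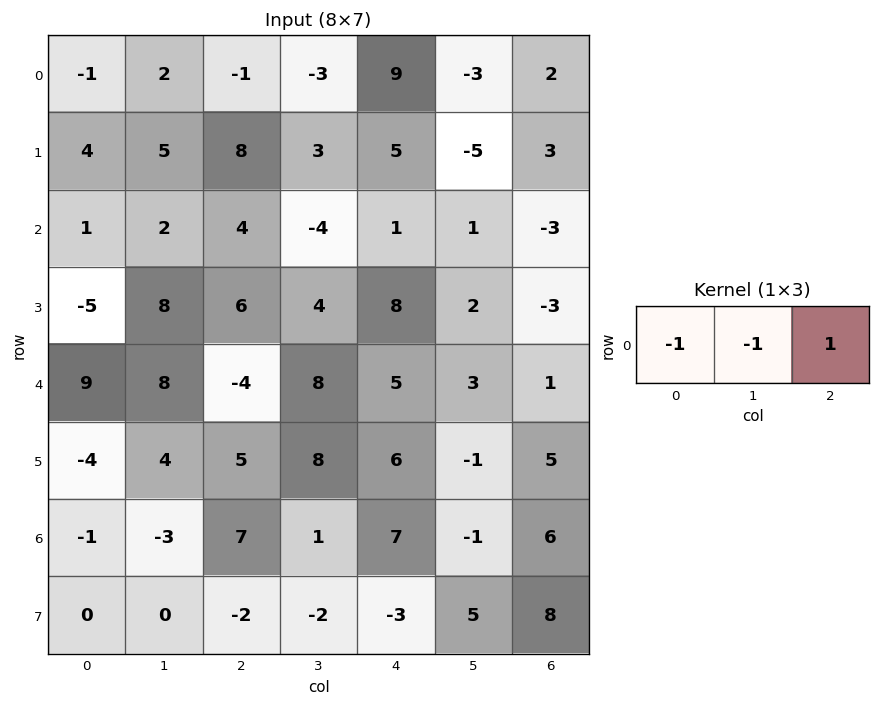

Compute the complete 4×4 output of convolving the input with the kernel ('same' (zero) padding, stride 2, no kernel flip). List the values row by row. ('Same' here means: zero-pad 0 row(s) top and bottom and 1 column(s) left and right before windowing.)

Output[0,0]: The receptive field on the zero-padded input at this output position is [0 -1 2]. Elementwise product with the kernel and sum: 0·-1 + -1·-1 + 2·1.
Output[0,1]: The receptive field on the zero-padded input at this output position is [2 -1 -3]. Elementwise product with the kernel and sum: 2·-1 + -1·-1 + -3·1.

3 -4 -9 1
1 -10 4 2
-1 4 -10 -4
-2 -3 -9 -5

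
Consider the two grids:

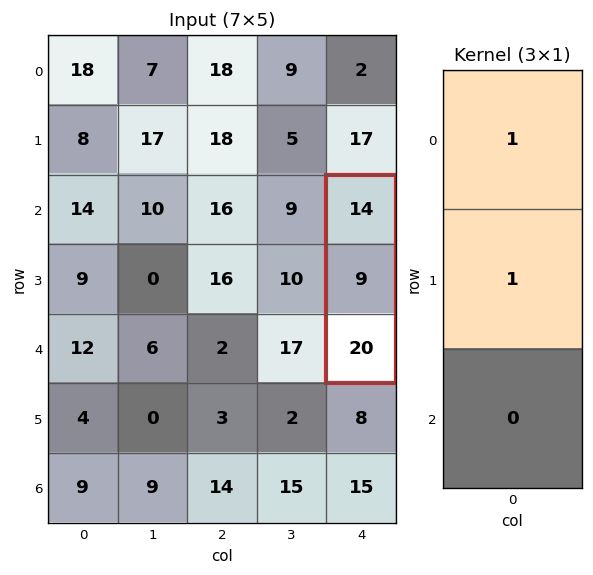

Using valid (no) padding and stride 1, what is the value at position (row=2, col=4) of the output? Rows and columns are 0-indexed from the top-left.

23

The receptive field on the input at this output position is [14 / 9 / 20]. Elementwise product with the kernel and sum: 14·1 + 9·1.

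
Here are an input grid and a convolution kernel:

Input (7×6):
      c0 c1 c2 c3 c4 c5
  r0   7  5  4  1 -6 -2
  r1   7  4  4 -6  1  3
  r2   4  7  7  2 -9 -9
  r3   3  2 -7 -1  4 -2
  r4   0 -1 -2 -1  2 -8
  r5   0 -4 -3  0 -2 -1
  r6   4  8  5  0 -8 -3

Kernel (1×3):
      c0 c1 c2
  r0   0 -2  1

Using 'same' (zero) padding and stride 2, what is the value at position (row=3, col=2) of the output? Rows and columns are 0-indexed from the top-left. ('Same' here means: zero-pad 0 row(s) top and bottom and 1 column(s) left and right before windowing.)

13

The receptive field on the zero-padded input at this output position is [0 -8 -3]. Elementwise product with the kernel and sum: -8·-2 + -3·1.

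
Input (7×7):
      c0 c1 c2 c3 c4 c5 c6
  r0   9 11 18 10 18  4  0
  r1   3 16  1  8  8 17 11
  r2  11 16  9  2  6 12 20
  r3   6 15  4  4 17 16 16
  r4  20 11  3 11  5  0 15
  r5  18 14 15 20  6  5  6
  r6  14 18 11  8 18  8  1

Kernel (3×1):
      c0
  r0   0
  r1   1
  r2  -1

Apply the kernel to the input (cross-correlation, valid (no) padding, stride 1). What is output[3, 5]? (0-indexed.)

The receptive field on the input at this output position is [16 / 0 / 5]. Elementwise product with the kernel and sum: 0·1 + 5·-1.

-5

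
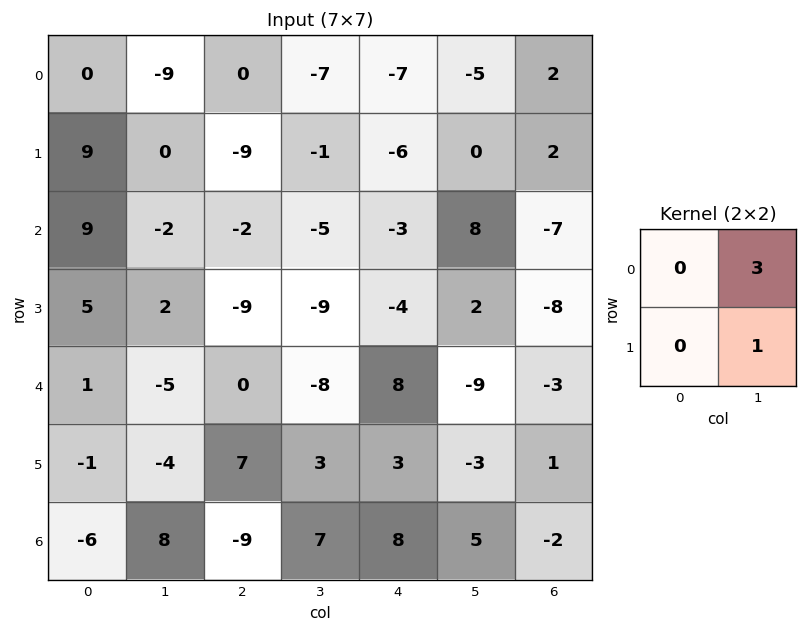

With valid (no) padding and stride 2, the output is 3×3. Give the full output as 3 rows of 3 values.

Output[0,0]: The receptive field on the input at this output position is [0 -9 / 9 0]. Elementwise product with the kernel and sum: -9·3 + 0·1.

-27 -22 -15
-4 -24 26
-19 -21 -30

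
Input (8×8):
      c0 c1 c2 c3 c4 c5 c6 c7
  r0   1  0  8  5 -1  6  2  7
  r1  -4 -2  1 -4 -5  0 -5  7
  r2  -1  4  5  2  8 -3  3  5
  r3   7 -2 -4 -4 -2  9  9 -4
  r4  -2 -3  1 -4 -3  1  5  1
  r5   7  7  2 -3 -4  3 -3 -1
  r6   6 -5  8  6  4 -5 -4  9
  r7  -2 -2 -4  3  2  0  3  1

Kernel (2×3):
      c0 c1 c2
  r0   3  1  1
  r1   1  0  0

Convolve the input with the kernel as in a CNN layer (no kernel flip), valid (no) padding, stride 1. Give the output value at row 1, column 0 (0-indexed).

The receptive field on the input at this output position is [-4 -2 1 / -1 4 5]. Elementwise product with the kernel and sum: -4·3 + -2·1 + 1·1 + -1·1.

-14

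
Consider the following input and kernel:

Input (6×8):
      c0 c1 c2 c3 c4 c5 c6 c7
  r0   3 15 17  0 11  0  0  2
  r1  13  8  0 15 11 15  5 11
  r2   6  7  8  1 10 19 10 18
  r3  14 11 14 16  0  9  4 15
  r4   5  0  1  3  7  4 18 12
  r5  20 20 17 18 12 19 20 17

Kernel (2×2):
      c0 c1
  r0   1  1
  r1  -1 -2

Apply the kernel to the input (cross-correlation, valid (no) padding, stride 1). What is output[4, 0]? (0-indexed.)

The receptive field on the input at this output position is [5 0 / 20 20]. Elementwise product with the kernel and sum: 5·1 + 0·1 + 20·-1 + 20·-2.

-55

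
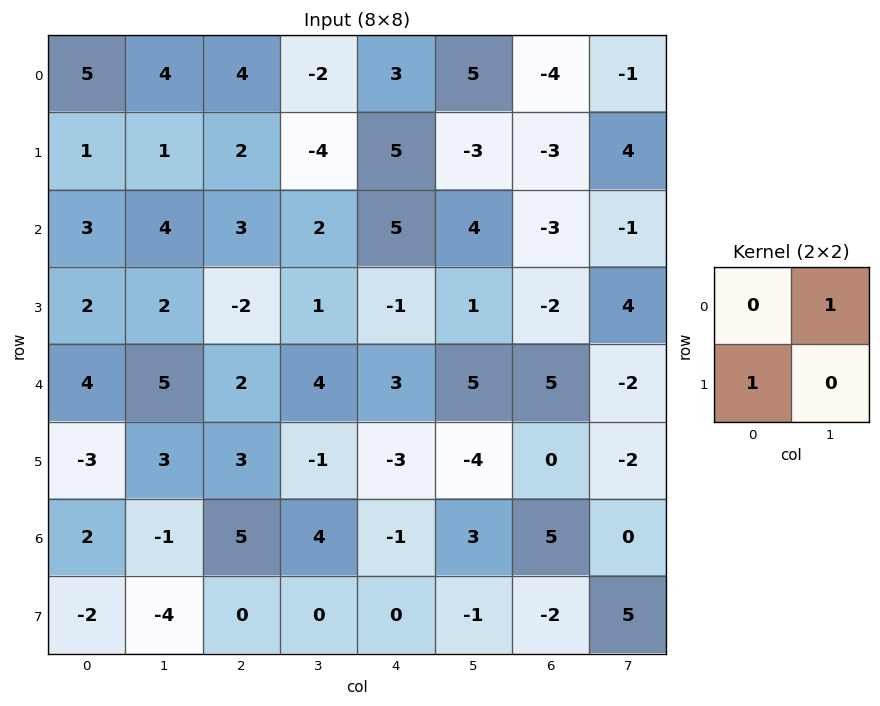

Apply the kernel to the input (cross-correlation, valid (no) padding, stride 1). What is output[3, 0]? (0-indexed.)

6

The receptive field on the input at this output position is [2 2 / 4 5]. Elementwise product with the kernel and sum: 2·1 + 4·1.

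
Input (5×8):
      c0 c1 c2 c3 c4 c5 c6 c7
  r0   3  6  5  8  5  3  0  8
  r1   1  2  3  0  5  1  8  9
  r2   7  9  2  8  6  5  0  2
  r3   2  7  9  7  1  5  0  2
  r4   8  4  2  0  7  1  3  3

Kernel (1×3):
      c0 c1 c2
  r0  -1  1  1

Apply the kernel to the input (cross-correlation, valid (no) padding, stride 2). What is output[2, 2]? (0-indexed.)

The receptive field on the input at this output position is [7 1 3]. Elementwise product with the kernel and sum: 7·-1 + 1·1 + 3·1.

-3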